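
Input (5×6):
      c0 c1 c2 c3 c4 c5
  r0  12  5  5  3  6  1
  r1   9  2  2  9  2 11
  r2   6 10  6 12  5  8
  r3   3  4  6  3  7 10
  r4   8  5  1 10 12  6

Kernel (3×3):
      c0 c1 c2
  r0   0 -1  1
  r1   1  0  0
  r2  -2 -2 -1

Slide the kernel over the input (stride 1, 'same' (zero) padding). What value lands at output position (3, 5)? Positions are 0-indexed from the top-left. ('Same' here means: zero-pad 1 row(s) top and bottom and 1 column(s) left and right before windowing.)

-37

The receptive field on the zero-padded input at this output position is [5 8 0 / 7 10 0 / 12 6 0]. Elementwise product with the kernel and sum: 8·-1 + 0·1 + 7·1 + 12·-2 + 6·-2 + 0·-1.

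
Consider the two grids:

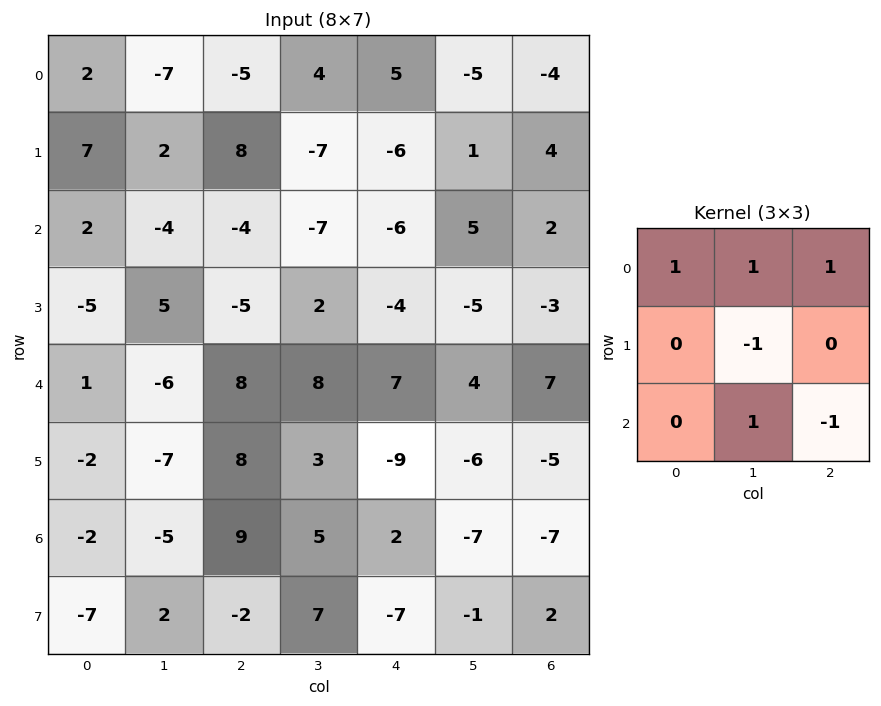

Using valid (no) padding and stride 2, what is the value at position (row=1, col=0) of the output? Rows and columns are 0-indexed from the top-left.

The receptive field on the input at this output position is [2 -4 -4 / -5 5 -5 / 1 -6 8]. Elementwise product with the kernel and sum: 2·1 + -4·1 + -4·1 + 5·-1 + -6·1 + 8·-1.

-25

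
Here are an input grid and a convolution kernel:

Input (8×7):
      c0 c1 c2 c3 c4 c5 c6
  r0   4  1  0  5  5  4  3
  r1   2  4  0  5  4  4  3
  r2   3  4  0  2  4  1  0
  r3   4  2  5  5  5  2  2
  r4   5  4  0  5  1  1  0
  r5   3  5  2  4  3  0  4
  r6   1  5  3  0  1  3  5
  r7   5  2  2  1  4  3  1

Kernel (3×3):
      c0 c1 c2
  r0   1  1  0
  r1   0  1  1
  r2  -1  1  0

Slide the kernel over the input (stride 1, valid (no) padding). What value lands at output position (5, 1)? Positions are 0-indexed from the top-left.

10

The receptive field on the input at this output position is [5 2 4 / 5 3 0 / 2 2 1]. Elementwise product with the kernel and sum: 5·1 + 2·1 + 3·1 + 0·1 + 2·-1 + 2·1.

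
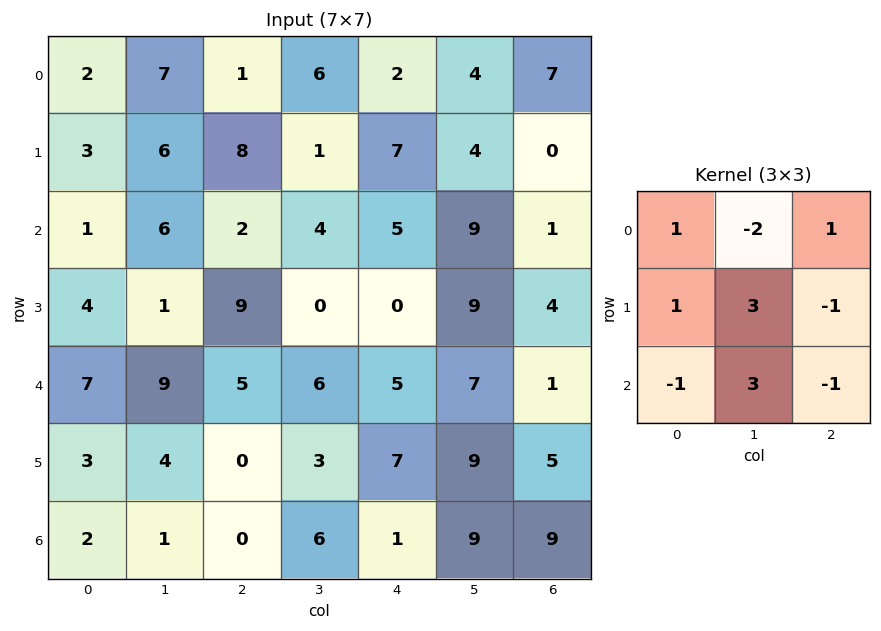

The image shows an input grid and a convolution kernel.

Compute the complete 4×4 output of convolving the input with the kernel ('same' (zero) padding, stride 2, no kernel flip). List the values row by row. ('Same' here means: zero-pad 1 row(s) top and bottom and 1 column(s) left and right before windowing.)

Output[0,0]: The receptive field on the zero-padded input at this output position is [0 0 0 / 0 2 7 / 0 3 6]. Elementwise product with the kernel and sum: 0·1 + 0·-2 + 0·1 + 0·1 + 2·3 + 7·-1 + 0·-1 + 3·3 + 6·-1.
Output[0,1]: The receptive field on the zero-padded input at this output position is [0 0 0 / 7 1 6 / 6 8 1]. Elementwise product with the kernel and sum: 0·1 + 0·-2 + 0·1 + 7·1 + 1·3 + 6·-1 + 6·-1 + 8·3 + 1·-1.

2 21 24 21
8 25 -8 19
10 -6 32 17
3 2 -2 35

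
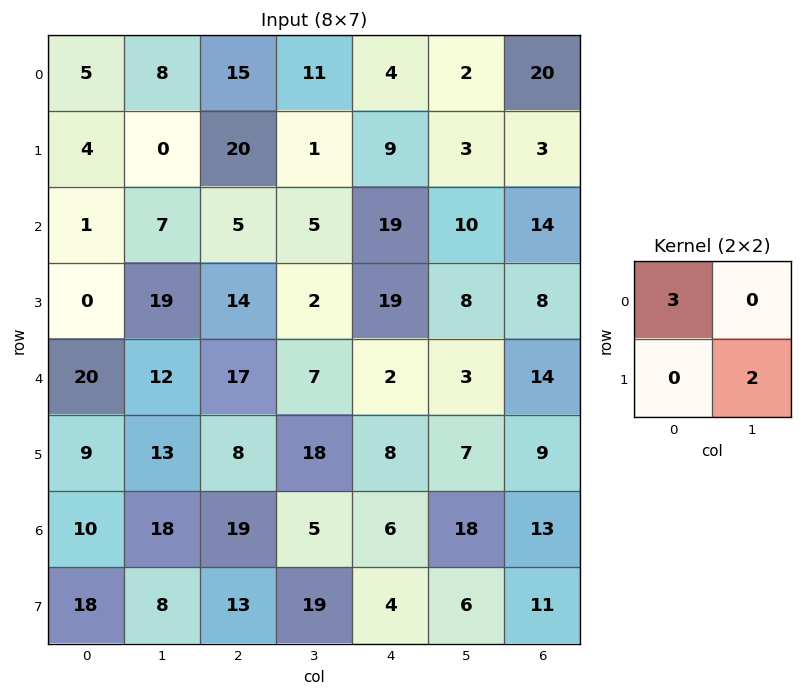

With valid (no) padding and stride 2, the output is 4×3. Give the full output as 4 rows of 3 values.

Output[0,0]: The receptive field on the input at this output position is [5 8 / 4 0]. Elementwise product with the kernel and sum: 5·3 + 0·2.

15 47 18
41 19 73
86 87 20
46 95 30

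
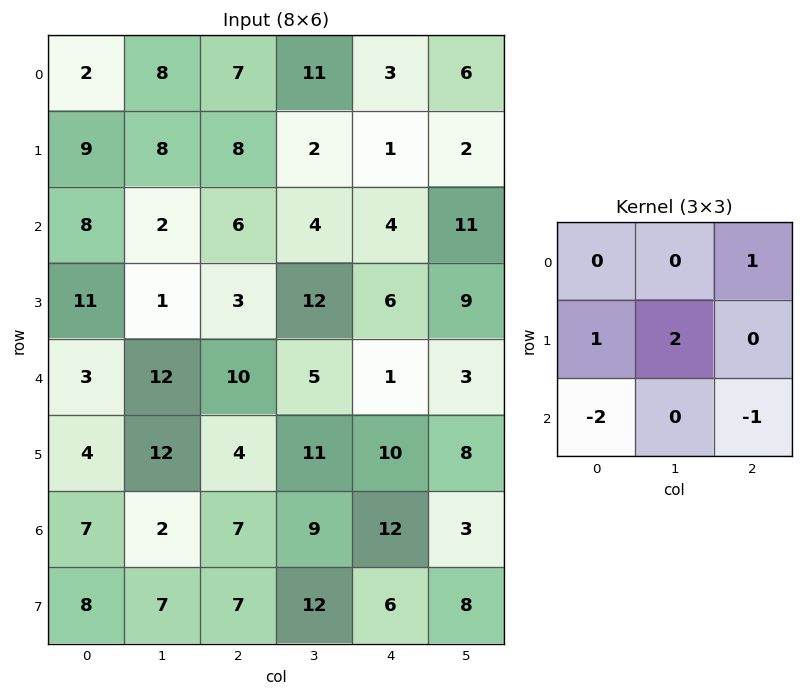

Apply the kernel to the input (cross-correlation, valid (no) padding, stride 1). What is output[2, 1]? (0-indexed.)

-18

The receptive field on the input at this output position is [2 6 4 / 1 3 12 / 12 10 5]. Elementwise product with the kernel and sum: 4·1 + 1·1 + 3·2 + 12·-2 + 5·-1.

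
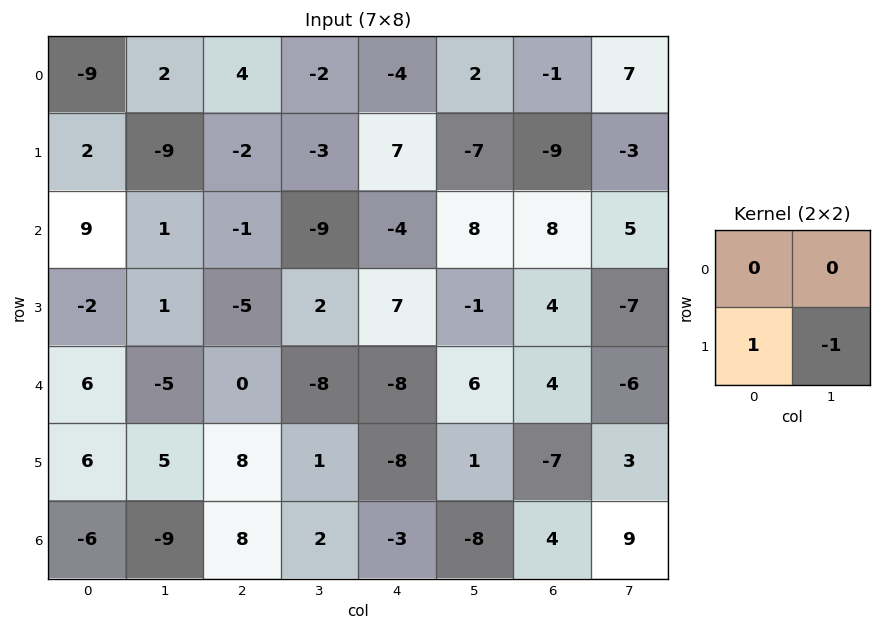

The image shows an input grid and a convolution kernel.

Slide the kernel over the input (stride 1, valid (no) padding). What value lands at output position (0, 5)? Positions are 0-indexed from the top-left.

2

The receptive field on the input at this output position is [2 -1 / -7 -9]. Elementwise product with the kernel and sum: -7·1 + -9·-1.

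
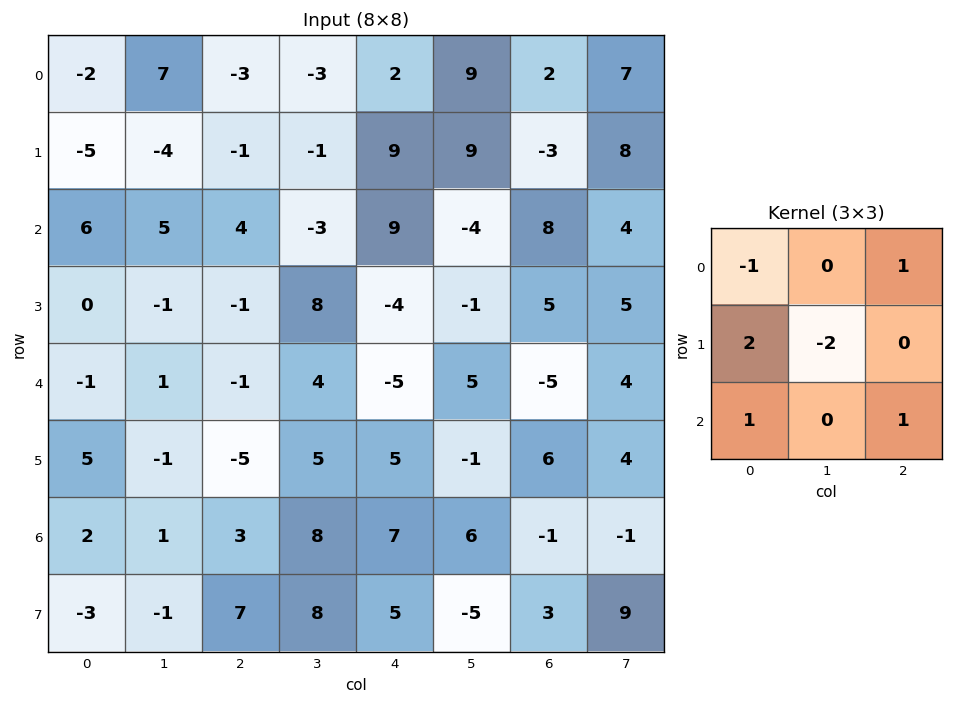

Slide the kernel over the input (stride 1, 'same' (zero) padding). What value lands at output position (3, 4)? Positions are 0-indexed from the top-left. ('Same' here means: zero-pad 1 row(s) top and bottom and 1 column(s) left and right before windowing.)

32

The receptive field on the zero-padded input at this output position is [-3 9 -4 / 8 -4 -1 / 4 -5 5]. Elementwise product with the kernel and sum: -3·-1 + -4·1 + 8·2 + -4·-2 + 4·1 + 5·1.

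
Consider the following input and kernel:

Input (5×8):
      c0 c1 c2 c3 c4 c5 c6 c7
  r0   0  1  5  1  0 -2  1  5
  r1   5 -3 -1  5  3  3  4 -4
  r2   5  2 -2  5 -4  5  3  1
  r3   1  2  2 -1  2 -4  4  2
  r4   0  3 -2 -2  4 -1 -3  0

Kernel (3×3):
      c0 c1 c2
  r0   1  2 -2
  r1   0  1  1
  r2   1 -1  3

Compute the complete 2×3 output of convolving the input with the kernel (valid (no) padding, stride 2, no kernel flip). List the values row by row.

Output[0,0]: The receptive field on the input at this output position is [0 1 5 / 5 -3 -1 / 5 2 -2]. Elementwise product with the kernel and sum: 0·1 + 1·2 + 5·-2 + -3·1 + -1·1 + 5·1 + 2·-1 + -2·3.

-15 -4 1
8 29 -4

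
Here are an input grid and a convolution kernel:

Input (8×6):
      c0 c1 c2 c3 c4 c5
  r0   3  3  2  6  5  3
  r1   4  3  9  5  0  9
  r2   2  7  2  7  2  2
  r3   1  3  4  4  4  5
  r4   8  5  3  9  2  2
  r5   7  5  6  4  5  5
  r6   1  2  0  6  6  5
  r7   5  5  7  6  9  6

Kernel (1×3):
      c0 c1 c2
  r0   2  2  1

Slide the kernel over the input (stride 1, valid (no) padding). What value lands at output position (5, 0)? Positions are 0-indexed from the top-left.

The receptive field on the input at this output position is [7 5 6]. Elementwise product with the kernel and sum: 7·2 + 5·2 + 6·1.

30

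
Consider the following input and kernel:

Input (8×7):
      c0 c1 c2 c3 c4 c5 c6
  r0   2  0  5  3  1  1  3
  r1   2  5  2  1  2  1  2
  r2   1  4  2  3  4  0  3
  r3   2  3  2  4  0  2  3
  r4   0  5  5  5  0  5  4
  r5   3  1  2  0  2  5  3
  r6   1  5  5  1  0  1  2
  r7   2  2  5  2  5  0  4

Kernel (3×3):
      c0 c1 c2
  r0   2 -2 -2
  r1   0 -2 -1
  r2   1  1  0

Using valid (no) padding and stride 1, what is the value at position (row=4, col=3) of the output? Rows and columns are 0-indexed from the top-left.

The receptive field on the input at this output position is [5 0 5 / 0 2 5 / 1 0 1]. Elementwise product with the kernel and sum: 5·2 + 0·-2 + 5·-2 + 2·-2 + 5·-1 + 1·1 + 0·1.

-8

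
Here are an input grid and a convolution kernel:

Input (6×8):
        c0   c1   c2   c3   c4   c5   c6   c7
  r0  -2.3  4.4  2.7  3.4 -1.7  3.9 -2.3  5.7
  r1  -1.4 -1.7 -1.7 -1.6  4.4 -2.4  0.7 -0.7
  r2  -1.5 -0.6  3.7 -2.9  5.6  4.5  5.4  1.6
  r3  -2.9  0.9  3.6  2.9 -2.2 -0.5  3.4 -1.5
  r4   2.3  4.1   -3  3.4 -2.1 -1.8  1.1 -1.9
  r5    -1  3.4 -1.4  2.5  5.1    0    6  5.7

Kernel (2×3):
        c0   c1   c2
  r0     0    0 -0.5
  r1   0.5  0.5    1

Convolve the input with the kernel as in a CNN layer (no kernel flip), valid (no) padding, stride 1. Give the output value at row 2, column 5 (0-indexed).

-0.85

The receptive field on the input at this output position is [4.5 5.4 1.6 / -0.5 3.4 -1.5]. Elementwise product with the kernel and sum: 1.6·-0.5 + -0.5·0.5 + 3.4·0.5 + -1.5·1.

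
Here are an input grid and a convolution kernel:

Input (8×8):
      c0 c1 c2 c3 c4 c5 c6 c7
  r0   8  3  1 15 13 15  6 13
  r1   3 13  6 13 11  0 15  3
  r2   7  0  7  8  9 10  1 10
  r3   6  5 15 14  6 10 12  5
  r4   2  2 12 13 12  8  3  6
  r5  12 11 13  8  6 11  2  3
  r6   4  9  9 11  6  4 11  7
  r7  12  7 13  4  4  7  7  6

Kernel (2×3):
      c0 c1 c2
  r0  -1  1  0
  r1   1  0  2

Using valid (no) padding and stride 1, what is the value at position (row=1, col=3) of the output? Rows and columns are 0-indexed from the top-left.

The receptive field on the input at this output position is [13 11 0 / 8 9 10]. Elementwise product with the kernel and sum: 13·-1 + 11·1 + 8·1 + 10·2.

26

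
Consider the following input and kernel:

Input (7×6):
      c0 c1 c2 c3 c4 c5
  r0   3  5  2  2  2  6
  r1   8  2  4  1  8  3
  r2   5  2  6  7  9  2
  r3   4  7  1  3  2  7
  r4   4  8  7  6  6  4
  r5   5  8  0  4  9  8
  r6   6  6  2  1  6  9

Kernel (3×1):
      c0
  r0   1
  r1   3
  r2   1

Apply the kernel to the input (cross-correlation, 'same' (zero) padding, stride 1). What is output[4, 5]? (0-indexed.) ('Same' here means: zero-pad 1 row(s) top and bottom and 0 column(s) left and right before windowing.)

The receptive field on the zero-padded input at this output position is [7 / 4 / 8]. Elementwise product with the kernel and sum: 7·1 + 4·3 + 8·1.

27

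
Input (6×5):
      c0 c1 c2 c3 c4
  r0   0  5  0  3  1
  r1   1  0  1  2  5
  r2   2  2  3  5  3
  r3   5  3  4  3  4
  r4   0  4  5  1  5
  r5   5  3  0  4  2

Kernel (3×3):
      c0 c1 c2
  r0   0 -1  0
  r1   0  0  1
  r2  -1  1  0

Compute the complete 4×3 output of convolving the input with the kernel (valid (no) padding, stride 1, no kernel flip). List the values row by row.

Output[0,0]: The receptive field on the input at this output position is [0 5 0 / 1 0 1 / 2 2 3]. Elementwise product with the kernel and sum: 5·-1 + 1·1 + 2·-1 + 2·1.

-4 3 4
1 5 0
6 1 -5
0 -6 6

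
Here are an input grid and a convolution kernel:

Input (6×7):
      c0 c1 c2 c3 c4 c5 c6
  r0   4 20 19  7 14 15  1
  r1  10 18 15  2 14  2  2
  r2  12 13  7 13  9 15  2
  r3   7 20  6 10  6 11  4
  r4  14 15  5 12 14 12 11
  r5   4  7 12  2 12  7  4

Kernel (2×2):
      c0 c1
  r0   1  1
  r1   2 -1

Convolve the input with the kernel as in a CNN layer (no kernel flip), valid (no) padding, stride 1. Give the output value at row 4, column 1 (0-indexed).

22

The receptive field on the input at this output position is [15 5 / 7 12]. Elementwise product with the kernel and sum: 15·1 + 5·1 + 7·2 + 12·-1.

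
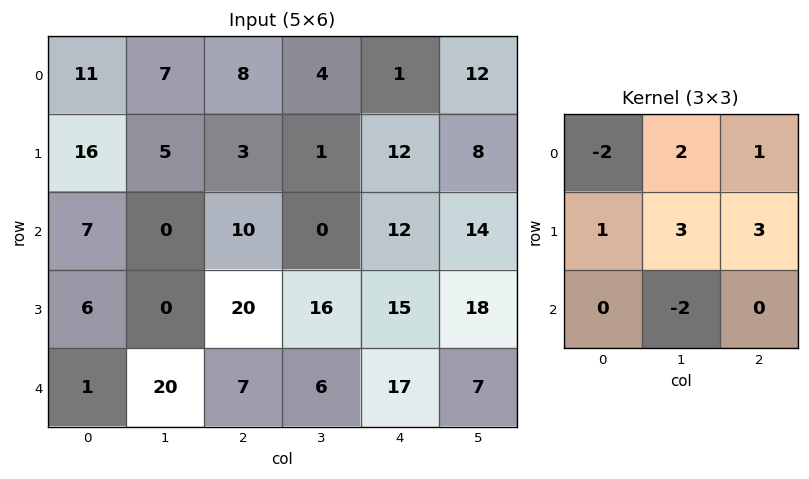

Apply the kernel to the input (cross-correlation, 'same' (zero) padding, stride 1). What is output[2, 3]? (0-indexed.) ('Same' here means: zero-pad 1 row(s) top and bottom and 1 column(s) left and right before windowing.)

22

The receptive field on the zero-padded input at this output position is [3 1 12 / 10 0 12 / 20 16 15]. Elementwise product with the kernel and sum: 3·-2 + 1·2 + 12·1 + 10·1 + 0·3 + 12·3 + 16·-2.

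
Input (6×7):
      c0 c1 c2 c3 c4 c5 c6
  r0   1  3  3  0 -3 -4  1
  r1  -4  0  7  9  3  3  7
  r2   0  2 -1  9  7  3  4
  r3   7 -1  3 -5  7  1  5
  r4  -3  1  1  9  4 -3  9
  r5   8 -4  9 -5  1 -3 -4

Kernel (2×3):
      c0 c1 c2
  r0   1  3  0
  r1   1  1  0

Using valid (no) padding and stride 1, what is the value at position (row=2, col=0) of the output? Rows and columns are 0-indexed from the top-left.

12

The receptive field on the input at this output position is [0 2 -1 / 7 -1 3]. Elementwise product with the kernel and sum: 0·1 + 2·3 + 7·1 + -1·1.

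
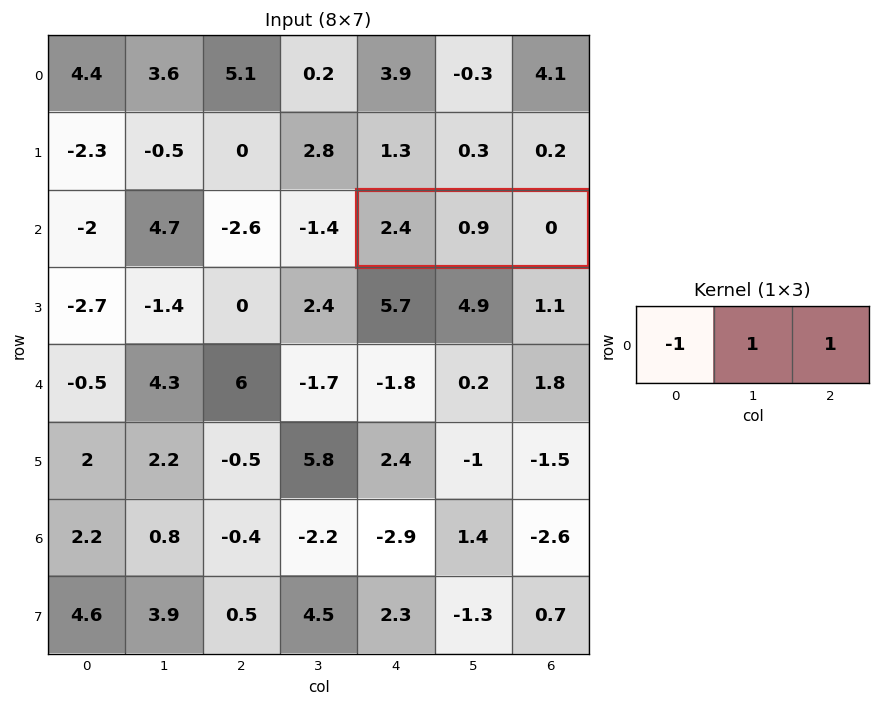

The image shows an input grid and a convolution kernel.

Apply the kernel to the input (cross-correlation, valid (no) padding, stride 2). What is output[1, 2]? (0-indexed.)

The receptive field on the input at this output position is [2.4 0.9 0]. Elementwise product with the kernel and sum: 2.4·-1 + 0.9·1 + 0·1.

-1.5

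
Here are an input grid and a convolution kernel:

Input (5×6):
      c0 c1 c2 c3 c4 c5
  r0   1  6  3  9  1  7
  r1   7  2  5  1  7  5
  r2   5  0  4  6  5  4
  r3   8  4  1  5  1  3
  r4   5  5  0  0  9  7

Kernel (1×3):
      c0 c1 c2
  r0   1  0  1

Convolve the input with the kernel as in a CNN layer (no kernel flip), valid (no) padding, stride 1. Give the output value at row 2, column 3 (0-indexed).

The receptive field on the input at this output position is [6 5 4]. Elementwise product with the kernel and sum: 6·1 + 4·1.

10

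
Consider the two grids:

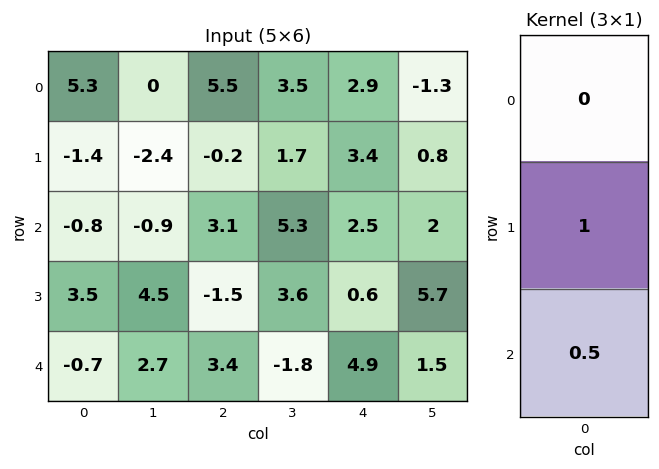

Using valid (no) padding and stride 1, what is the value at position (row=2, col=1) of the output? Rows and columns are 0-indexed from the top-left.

The receptive field on the input at this output position is [-0.9 / 4.5 / 2.7]. Elementwise product with the kernel and sum: 4.5·1 + 2.7·0.5.

5.85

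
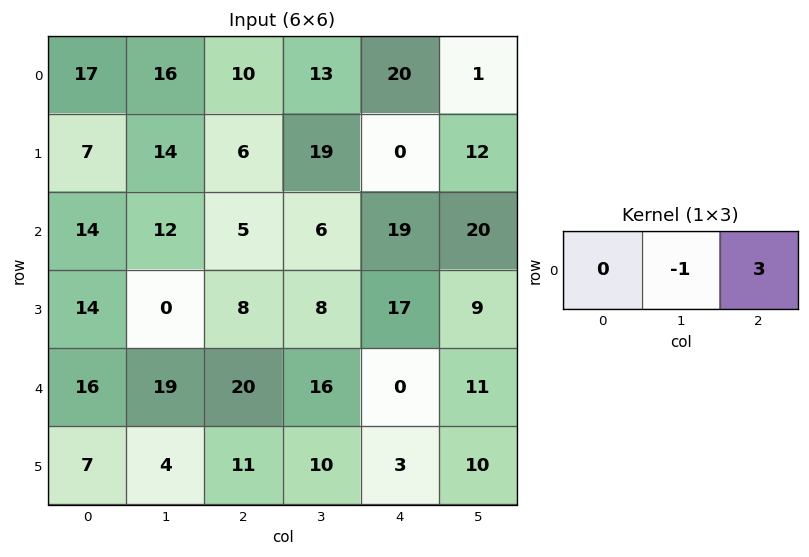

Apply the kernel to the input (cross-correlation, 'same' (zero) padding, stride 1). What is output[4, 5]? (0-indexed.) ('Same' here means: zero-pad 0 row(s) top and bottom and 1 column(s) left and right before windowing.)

-11

The receptive field on the zero-padded input at this output position is [0 11 0]. Elementwise product with the kernel and sum: 11·-1 + 0·3.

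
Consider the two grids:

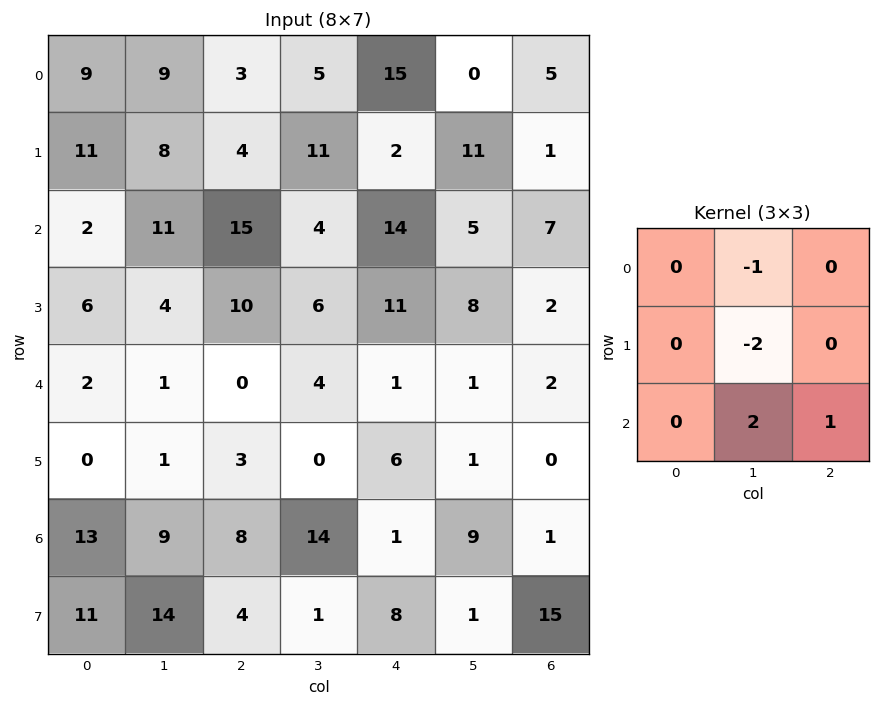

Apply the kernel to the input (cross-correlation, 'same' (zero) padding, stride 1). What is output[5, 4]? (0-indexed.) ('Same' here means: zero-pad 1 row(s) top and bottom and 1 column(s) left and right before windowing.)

-2

The receptive field on the zero-padded input at this output position is [4 1 1 / 0 6 1 / 14 1 9]. Elementwise product with the kernel and sum: 1·-1 + 6·-2 + 1·2 + 9·1.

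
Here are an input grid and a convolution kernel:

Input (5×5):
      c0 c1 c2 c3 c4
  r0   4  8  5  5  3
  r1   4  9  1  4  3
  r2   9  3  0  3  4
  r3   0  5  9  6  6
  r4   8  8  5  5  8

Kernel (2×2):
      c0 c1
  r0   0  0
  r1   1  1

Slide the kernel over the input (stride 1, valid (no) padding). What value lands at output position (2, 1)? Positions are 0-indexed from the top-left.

14

The receptive field on the input at this output position is [3 0 / 5 9]. Elementwise product with the kernel and sum: 5·1 + 9·1.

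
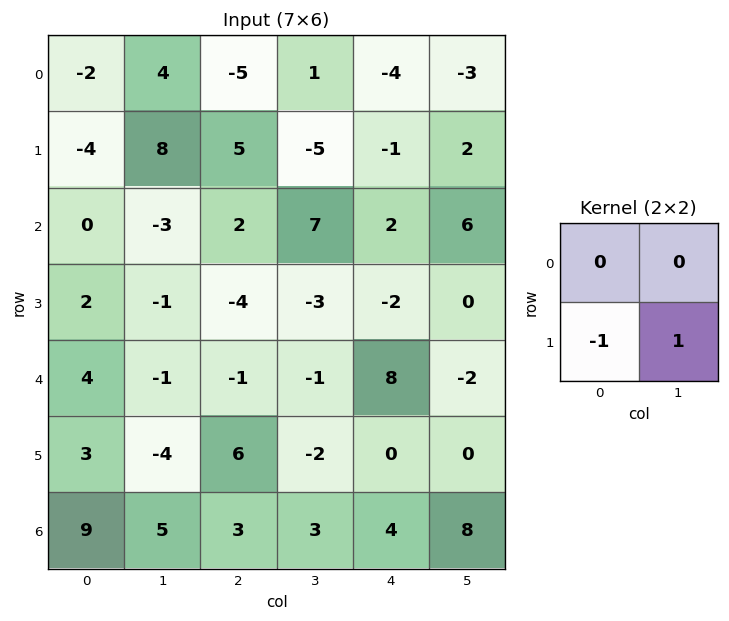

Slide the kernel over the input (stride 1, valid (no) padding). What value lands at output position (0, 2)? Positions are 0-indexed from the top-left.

-10

The receptive field on the input at this output position is [-5 1 / 5 -5]. Elementwise product with the kernel and sum: 5·-1 + -5·1.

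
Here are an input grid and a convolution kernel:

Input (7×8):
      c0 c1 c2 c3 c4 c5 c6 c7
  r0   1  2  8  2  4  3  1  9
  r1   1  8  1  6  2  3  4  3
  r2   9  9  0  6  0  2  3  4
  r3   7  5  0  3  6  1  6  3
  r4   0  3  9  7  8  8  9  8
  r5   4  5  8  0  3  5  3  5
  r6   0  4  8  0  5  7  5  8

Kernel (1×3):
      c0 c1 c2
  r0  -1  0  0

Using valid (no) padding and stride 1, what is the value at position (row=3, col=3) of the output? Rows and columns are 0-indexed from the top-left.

-3

The receptive field on the input at this output position is [3 6 1]. Elementwise product with the kernel and sum: 3·-1.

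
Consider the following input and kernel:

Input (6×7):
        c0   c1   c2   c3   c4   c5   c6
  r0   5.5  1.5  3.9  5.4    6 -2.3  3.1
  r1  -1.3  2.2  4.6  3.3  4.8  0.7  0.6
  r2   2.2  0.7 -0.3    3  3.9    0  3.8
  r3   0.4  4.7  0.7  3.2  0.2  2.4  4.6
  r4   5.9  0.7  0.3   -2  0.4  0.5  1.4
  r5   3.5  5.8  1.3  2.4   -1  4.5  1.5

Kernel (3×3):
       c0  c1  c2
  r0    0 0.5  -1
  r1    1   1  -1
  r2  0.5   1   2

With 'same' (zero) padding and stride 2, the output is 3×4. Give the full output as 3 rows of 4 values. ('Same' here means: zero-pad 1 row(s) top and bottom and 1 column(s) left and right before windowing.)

7.1 12.3 21.55 1.75
8.45 5.85 15.2 9.9
15.8 9.15 4.8 7.95

Output[0,0]: The receptive field on the zero-padded input at this output position is [0 0 0 / 0 5.5 1.5 / 0 -1.3 2.2]. Elementwise product with the kernel and sum: 0·0.5 + 0·-1 + 0·1 + 5.5·1 + 1.5·-1 + 0·0.5 + -1.3·1 + 2.2·2.
Output[0,1]: The receptive field on the zero-padded input at this output position is [0 0 0 / 1.5 3.9 5.4 / 2.2 4.6 3.3]. Elementwise product with the kernel and sum: 0·0.5 + 0·-1 + 1.5·1 + 3.9·1 + 5.4·-1 + 2.2·0.5 + 4.6·1 + 3.3·2.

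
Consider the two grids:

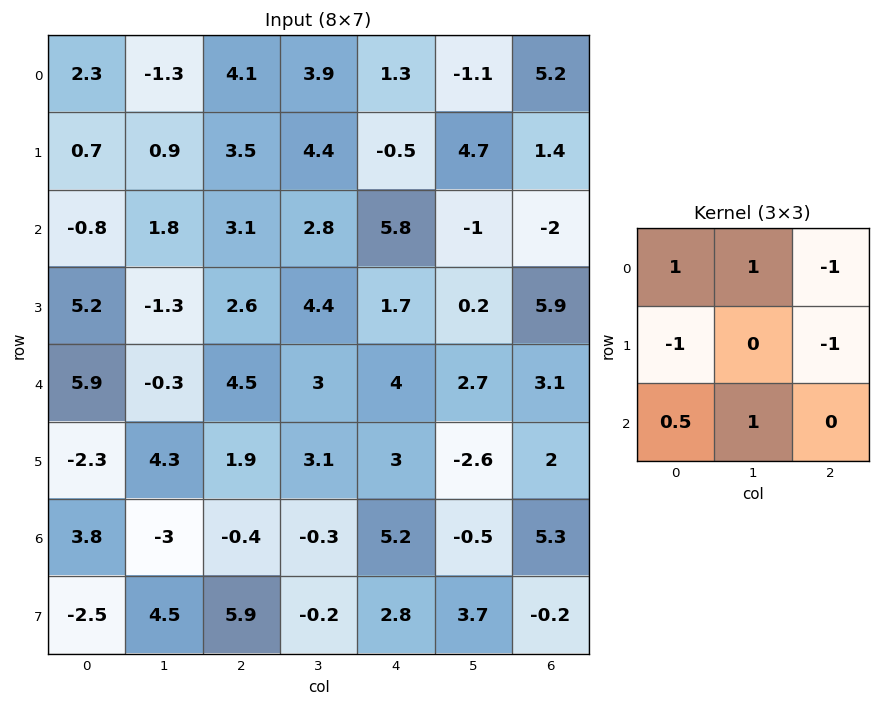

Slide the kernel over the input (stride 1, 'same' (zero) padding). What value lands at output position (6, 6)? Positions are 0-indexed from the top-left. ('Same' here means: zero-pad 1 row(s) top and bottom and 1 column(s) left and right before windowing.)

1.55

The receptive field on the zero-padded input at this output position is [-2.6 2 0 / -0.5 5.3 0 / 3.7 -0.2 0]. Elementwise product with the kernel and sum: -2.6·1 + 2·1 + 0·-1 + -0.5·-1 + 0·-1 + 3.7·0.5 + -0.2·1.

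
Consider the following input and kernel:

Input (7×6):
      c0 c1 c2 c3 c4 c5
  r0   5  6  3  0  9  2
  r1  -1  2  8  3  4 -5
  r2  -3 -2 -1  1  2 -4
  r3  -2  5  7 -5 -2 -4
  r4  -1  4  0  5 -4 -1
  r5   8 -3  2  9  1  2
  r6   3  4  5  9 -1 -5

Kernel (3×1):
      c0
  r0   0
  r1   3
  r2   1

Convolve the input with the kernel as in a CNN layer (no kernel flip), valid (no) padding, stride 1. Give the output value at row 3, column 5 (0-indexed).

The receptive field on the input at this output position is [-4 / -1 / 2]. Elementwise product with the kernel and sum: -1·3 + 2·1.

-1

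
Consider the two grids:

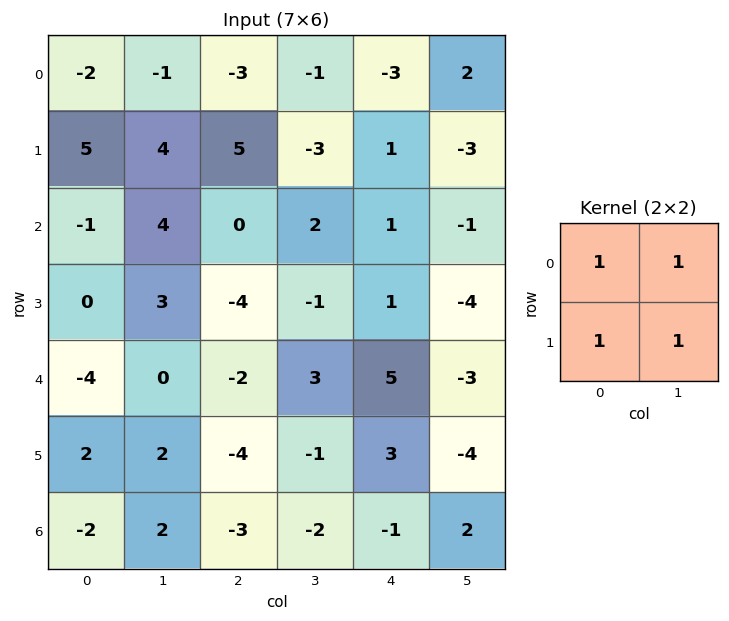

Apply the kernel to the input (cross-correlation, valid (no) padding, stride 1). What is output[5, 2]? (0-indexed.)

The receptive field on the input at this output position is [-4 -1 / -3 -2]. Elementwise product with the kernel and sum: -4·1 + -1·1 + -3·1 + -2·1.

-10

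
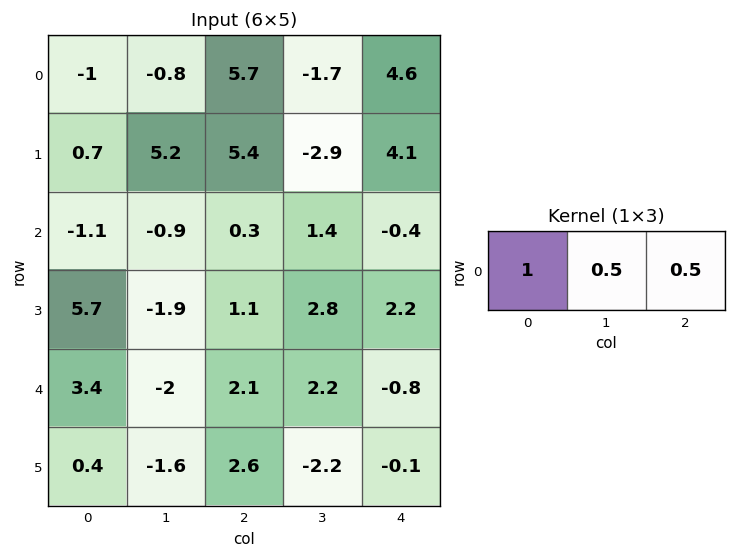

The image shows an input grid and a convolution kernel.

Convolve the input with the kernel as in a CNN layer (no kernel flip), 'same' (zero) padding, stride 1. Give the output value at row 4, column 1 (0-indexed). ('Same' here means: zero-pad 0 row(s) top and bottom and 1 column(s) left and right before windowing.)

The receptive field on the zero-padded input at this output position is [3.4 -2 2.1]. Elementwise product with the kernel and sum: 3.4·1 + -2·0.5 + 2.1·0.5.

3.45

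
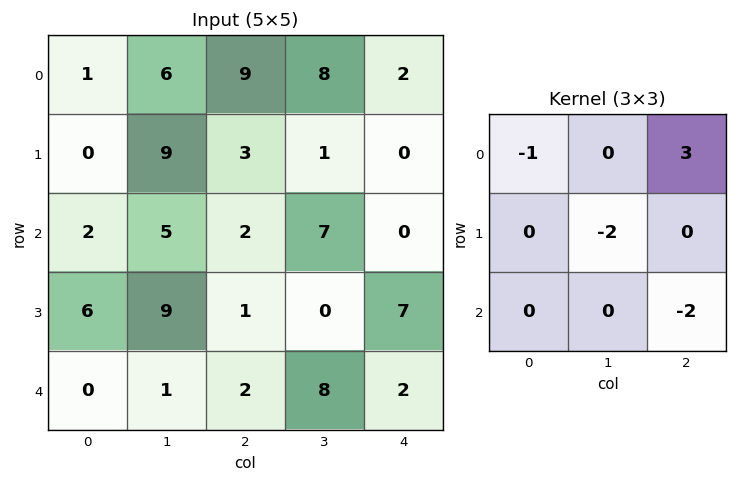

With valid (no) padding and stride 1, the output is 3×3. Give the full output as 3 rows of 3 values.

4 -2 -5
-3 -10 -31
-18 -2 -6

Output[0,0]: The receptive field on the input at this output position is [1 6 9 / 0 9 3 / 2 5 2]. Elementwise product with the kernel and sum: 1·-1 + 9·3 + 9·-2 + 2·-2.
Output[0,1]: The receptive field on the input at this output position is [6 9 8 / 9 3 1 / 5 2 7]. Elementwise product with the kernel and sum: 6·-1 + 8·3 + 3·-2 + 7·-2.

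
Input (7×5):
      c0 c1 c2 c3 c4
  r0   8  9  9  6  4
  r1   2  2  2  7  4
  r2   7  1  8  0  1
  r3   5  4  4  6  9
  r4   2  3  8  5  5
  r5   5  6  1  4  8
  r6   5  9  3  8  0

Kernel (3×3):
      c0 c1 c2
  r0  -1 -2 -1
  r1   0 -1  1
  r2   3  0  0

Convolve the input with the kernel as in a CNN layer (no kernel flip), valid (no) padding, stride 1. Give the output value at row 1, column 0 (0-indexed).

14

The receptive field on the input at this output position is [2 2 2 / 7 1 8 / 5 4 4]. Elementwise product with the kernel and sum: 2·-1 + 2·-2 + 2·-1 + 1·-1 + 8·1 + 5·3.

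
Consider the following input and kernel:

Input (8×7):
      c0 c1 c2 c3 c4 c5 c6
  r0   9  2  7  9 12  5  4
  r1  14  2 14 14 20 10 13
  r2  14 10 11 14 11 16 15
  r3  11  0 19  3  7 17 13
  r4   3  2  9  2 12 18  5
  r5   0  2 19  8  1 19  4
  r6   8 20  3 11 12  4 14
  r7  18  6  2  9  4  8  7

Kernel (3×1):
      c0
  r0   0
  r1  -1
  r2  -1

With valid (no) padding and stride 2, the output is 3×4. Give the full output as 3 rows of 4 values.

Output[0,0]: The receptive field on the input at this output position is [9 / 14 / 14]. Elementwise product with the kernel and sum: 14·-1 + 14·-1.

-28 -25 -31 -28
-14 -28 -19 -18
-8 -22 -13 -18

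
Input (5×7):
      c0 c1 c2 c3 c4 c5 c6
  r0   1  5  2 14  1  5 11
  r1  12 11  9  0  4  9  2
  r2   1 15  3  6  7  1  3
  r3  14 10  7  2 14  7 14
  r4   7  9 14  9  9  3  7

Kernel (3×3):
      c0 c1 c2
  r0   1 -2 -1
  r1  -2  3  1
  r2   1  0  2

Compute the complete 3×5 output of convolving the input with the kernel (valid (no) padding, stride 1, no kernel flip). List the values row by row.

Output[0,0]: The receptive field on the input at this output position is [1 5 2 / 12 11 9 / 1 15 3]. Elementwise product with the kernel and sum: 1·1 + 5·-2 + 2·-1 + 12·-2 + 11·3 + 9·1 + 1·1 + 3·2.
Output[0,1]: The receptive field on the input at this output position is [5 2 14 / 11 9 0 / 15 3 6]. Elementwise product with the kernel and sum: 5·1 + 2·-2 + 14·-1 + 11·-2 + 9·3 + 0·1 + 15·1 + 6·2.

14 19 -24 36 14
55 -8 59 9 18
12 33 22 51 32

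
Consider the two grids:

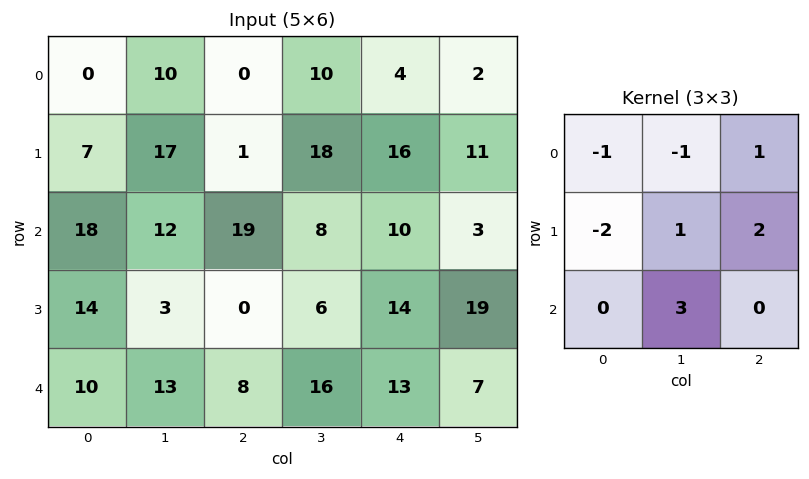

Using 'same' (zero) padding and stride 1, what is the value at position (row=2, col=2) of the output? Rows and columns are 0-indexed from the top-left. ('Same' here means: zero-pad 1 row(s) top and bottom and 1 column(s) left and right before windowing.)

11

The receptive field on the zero-padded input at this output position is [17 1 18 / 12 19 8 / 3 0 6]. Elementwise product with the kernel and sum: 17·-1 + 1·-1 + 18·1 + 12·-2 + 19·1 + 8·2 + 0·3.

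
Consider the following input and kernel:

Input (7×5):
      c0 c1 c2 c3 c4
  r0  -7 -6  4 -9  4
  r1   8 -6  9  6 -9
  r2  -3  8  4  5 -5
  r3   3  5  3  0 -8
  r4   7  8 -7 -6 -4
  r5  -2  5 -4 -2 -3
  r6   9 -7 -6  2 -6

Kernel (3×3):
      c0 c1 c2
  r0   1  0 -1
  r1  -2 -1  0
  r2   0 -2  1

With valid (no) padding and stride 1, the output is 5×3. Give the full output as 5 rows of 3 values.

-33 3 -39
-10 -38 -3
-41 -2 11
-36 2 32
21 22 -3

Output[0,0]: The receptive field on the input at this output position is [-7 -6 4 / 8 -6 9 / -3 8 4]. Elementwise product with the kernel and sum: -7·1 + 4·-1 + 8·-2 + -6·-1 + 8·-2 + 4·1.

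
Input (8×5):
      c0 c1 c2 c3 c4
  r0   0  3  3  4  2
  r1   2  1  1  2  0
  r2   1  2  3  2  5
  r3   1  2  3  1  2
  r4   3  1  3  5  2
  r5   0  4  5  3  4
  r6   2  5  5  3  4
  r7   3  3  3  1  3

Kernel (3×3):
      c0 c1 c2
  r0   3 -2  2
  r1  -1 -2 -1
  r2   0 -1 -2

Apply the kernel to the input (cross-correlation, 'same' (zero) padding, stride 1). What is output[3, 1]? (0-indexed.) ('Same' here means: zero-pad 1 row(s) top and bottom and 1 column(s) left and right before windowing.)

The receptive field on the zero-padded input at this output position is [1 2 3 / 1 2 3 / 3 1 3]. Elementwise product with the kernel and sum: 1·3 + 2·-2 + 3·2 + 1·-1 + 2·-2 + 3·-1 + 1·-1 + 3·-2.

-10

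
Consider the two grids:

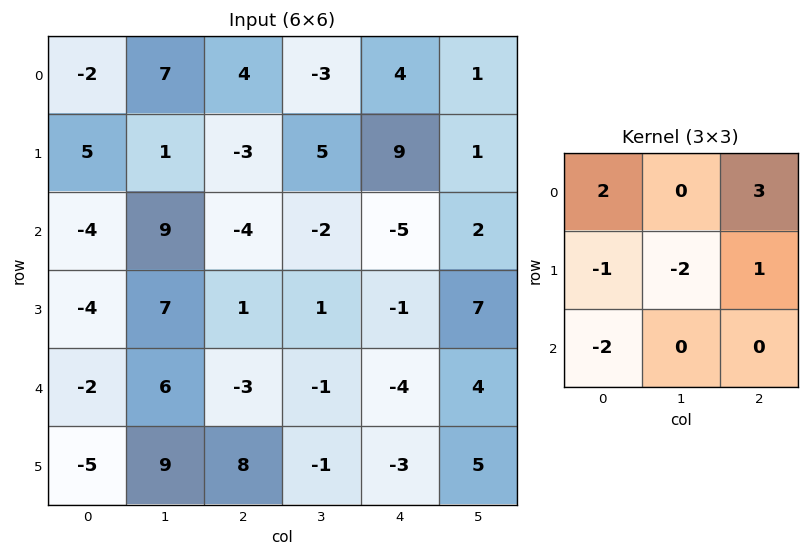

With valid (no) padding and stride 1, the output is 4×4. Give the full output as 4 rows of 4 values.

6 -3 30 -21
-9 0 22 25
-25 -8 -21 12
-8 -2 -16 38

Output[0,0]: The receptive field on the input at this output position is [-2 7 4 / 5 1 -3 / -4 9 -4]. Elementwise product with the kernel and sum: -2·2 + 4·3 + 5·-1 + 1·-2 + -3·1 + -4·-2.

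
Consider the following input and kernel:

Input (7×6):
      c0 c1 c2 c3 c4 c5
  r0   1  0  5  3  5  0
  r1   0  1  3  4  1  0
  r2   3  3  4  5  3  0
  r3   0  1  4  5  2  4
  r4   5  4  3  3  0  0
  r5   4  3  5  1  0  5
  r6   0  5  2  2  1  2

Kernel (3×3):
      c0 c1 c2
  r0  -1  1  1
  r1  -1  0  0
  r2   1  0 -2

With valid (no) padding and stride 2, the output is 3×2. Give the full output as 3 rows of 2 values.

Output[0,0]: The receptive field on the input at this output position is [1 0 5 / 0 1 3 / 3 3 4]. Elementwise product with the kernel and sum: 1·-1 + 0·1 + 5·1 + 0·-1 + 3·1 + 4·-2.
Output[0,1]: The receptive field on the input at this output position is [5 3 5 / 3 4 1 / 4 5 3]. Elementwise product with the kernel and sum: 5·-1 + 3·1 + 5·1 + 3·-1 + 4·1 + 3·-2.

-1 -2
3 3
-6 -5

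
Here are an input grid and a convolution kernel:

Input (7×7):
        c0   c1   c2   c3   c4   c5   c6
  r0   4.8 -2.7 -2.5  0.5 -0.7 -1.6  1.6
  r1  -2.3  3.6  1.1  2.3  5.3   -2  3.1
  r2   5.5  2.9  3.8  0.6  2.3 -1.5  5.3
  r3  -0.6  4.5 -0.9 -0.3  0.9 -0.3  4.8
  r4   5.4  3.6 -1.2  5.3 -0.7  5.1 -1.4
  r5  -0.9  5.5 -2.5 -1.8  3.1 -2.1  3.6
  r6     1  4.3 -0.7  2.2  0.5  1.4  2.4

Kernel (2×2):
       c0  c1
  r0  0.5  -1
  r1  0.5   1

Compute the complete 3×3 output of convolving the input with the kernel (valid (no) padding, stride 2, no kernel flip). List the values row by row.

Output[0,0]: The receptive field on the input at this output position is [4.8 -2.7 / -2.3 3.6]. Elementwise product with the kernel and sum: 4.8·0.5 + -2.7·-1 + -2.3·0.5 + 3.6·1.
Output[0,1]: The receptive field on the input at this output position is [-2.5 0.5 / 1.1 2.3]. Elementwise product with the kernel and sum: -2.5·0.5 + 0.5·-1 + 1.1·0.5 + 2.3·1.

7.55 1.1 1.9
4.05 0.55 2.8
4.15 -8.95 -6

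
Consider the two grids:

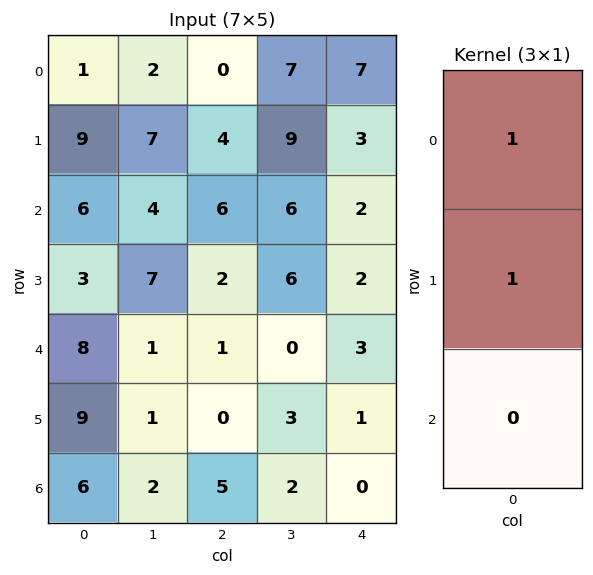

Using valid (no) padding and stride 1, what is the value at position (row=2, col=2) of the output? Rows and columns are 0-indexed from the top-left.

The receptive field on the input at this output position is [6 / 2 / 1]. Elementwise product with the kernel and sum: 6·1 + 2·1.

8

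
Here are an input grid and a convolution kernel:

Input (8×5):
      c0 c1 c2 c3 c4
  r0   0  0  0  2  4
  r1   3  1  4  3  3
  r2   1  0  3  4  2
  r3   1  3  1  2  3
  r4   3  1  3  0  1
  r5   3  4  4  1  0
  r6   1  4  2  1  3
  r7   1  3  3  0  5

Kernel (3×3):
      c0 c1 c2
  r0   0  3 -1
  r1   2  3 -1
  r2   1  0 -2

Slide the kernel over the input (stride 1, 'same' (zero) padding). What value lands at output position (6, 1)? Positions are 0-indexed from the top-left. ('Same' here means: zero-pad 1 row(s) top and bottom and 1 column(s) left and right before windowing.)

The receptive field on the zero-padded input at this output position is [3 4 4 / 1 4 2 / 1 3 3]. Elementwise product with the kernel and sum: 4·3 + 4·-1 + 1·2 + 4·3 + 2·-1 + 1·1 + 3·-2.

15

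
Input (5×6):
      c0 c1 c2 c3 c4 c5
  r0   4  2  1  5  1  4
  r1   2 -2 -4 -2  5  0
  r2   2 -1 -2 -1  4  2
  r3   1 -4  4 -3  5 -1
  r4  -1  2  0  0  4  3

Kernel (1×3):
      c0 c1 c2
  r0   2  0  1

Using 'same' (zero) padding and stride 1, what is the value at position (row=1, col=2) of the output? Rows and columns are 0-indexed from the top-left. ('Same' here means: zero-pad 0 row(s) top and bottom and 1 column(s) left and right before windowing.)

The receptive field on the zero-padded input at this output position is [-2 -4 -2]. Elementwise product with the kernel and sum: -2·2 + -2·1.

-6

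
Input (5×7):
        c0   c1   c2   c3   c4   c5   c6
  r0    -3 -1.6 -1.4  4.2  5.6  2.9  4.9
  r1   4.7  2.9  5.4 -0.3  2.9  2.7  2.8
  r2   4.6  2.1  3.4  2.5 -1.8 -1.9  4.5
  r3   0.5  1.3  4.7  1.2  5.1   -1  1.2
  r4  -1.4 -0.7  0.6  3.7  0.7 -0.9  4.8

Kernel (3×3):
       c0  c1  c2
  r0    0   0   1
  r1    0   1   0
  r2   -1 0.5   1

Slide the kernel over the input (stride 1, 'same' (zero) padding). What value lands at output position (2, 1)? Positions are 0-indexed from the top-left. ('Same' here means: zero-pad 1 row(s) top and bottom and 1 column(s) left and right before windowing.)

12.35

The receptive field on the zero-padded input at this output position is [4.7 2.9 5.4 / 4.6 2.1 3.4 / 0.5 1.3 4.7]. Elementwise product with the kernel and sum: 5.4·1 + 2.1·1 + 0.5·-1 + 1.3·0.5 + 4.7·1.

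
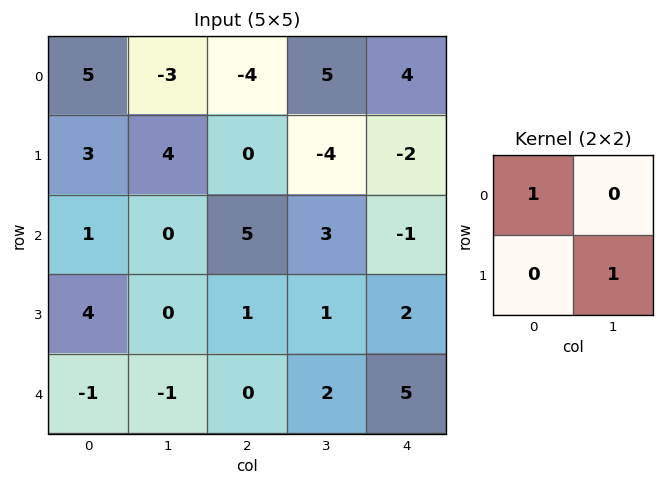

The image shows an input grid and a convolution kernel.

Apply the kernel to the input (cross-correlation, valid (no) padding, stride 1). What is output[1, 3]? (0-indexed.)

The receptive field on the input at this output position is [-4 -2 / 3 -1]. Elementwise product with the kernel and sum: -4·1 + -1·1.

-5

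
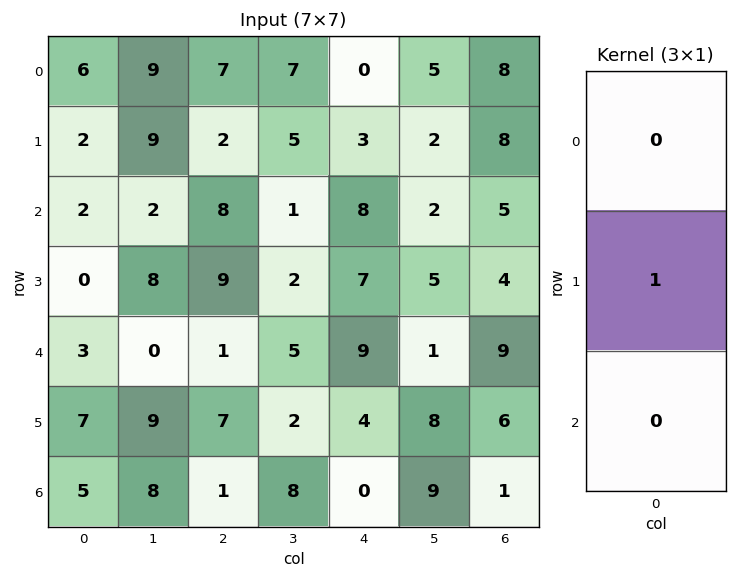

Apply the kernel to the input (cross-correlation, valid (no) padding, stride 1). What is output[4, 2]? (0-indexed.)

The receptive field on the input at this output position is [1 / 7 / 1]. Elementwise product with the kernel and sum: 7·1.

7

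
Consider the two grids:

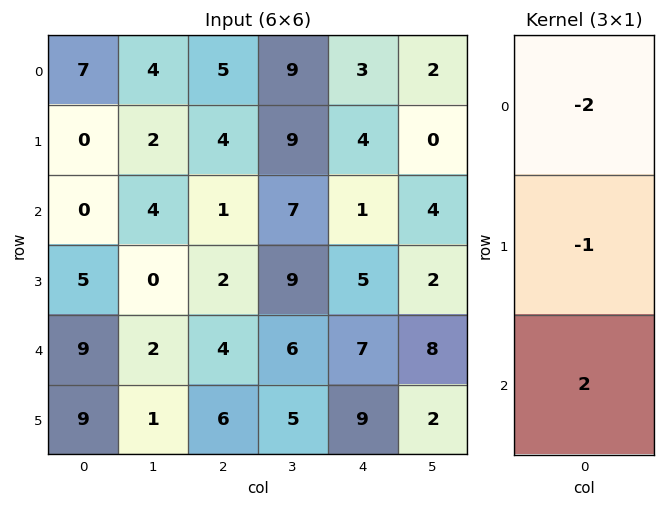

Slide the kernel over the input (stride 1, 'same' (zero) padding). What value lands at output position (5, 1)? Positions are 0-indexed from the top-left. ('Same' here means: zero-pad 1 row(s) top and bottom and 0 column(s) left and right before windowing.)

The receptive field on the zero-padded input at this output position is [2 / 1 / 0]. Elementwise product with the kernel and sum: 2·-2 + 1·-1 + 0·2.

-5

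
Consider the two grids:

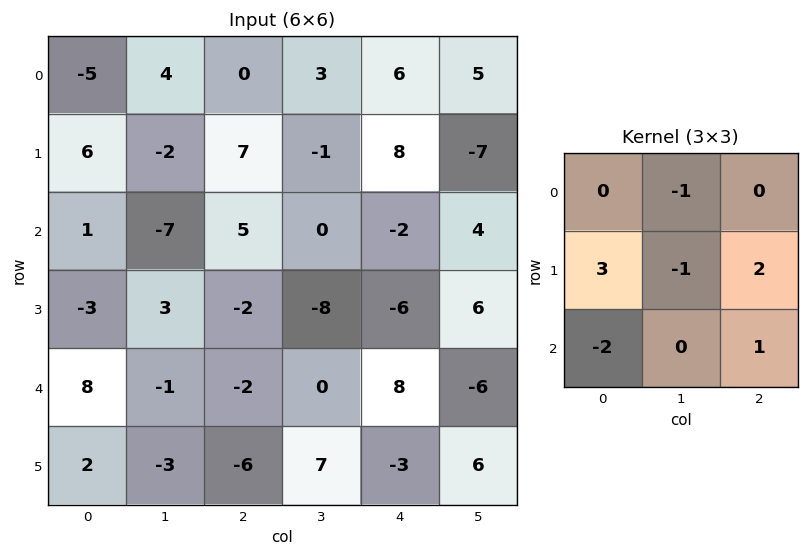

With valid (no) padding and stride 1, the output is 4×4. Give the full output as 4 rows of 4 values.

Output[0,0]: The receptive field on the input at this output position is [-5 4 0 / 6 -2 7 / 1 -7 5]. Elementwise product with the kernel and sum: 4·-1 + 6·3 + -2·-1 + 7·2 + 1·-2 + 5·1.
Output[0,1]: The receptive field on the input at this output position is [4 0 3 / -2 7 -1 / -7 5 0]. Elementwise product with the kernel and sum: 0·-1 + -2·3 + 7·-1 + -1·2 + -7·-2 + 0·1.

33 -1 23 -27
26 -47 10 24
-27 -8 2 -10
8 14 27 -22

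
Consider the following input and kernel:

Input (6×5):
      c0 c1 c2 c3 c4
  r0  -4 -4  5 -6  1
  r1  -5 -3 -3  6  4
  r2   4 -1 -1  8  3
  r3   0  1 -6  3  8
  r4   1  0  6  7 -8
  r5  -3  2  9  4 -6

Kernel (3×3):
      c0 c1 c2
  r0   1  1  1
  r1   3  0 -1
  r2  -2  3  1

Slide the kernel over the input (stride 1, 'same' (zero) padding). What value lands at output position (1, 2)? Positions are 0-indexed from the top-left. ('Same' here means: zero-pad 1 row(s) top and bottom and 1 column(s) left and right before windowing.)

-13

The receptive field on the zero-padded input at this output position is [-4 5 -6 / -3 -3 6 / -1 -1 8]. Elementwise product with the kernel and sum: -4·1 + 5·1 + -6·1 + -3·3 + 6·-1 + -1·-2 + -1·3 + 8·1.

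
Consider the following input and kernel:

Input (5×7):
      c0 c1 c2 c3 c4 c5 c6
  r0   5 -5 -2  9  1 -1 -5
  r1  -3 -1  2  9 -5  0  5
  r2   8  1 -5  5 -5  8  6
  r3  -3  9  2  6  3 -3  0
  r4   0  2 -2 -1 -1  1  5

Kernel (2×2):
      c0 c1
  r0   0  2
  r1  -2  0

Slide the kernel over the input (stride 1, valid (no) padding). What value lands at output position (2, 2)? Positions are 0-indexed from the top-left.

6

The receptive field on the input at this output position is [-5 5 / 2 6]. Elementwise product with the kernel and sum: 5·2 + 2·-2.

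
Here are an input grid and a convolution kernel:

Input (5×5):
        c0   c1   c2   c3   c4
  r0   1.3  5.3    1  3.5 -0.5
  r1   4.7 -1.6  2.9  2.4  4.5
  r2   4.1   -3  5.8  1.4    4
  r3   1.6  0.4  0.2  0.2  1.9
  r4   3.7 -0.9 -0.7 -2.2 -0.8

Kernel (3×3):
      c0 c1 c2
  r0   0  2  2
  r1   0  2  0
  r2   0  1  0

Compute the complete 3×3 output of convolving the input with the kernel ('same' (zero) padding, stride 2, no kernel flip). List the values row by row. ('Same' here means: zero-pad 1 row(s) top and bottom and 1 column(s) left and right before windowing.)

Output[0,0]: The receptive field on the zero-padded input at this output position is [0 0 0 / 0 1.3 5.3 / 0 4.7 -1.6]. Elementwise product with the kernel and sum: 0·2 + 0·2 + 1.3·2 + 4.7·1.
Output[0,1]: The receptive field on the zero-padded input at this output position is [0 0 0 / 5.3 1 3.5 / -1.6 2.9 2.4]. Elementwise product with the kernel and sum: 0·2 + 0·2 + 1·2 + 2.9·1.

7.3 4.9 3.5
16 22.4 18.9
11.4 -0.6 2.2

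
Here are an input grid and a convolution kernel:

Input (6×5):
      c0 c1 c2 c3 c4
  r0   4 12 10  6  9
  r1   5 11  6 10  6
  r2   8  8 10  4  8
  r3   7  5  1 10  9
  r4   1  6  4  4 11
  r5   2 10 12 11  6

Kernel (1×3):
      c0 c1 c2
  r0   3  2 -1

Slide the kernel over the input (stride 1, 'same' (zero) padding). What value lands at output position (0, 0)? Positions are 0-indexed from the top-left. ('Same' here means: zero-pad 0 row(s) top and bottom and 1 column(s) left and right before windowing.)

-4

The receptive field on the zero-padded input at this output position is [0 4 12]. Elementwise product with the kernel and sum: 0·3 + 4·2 + 12·-1.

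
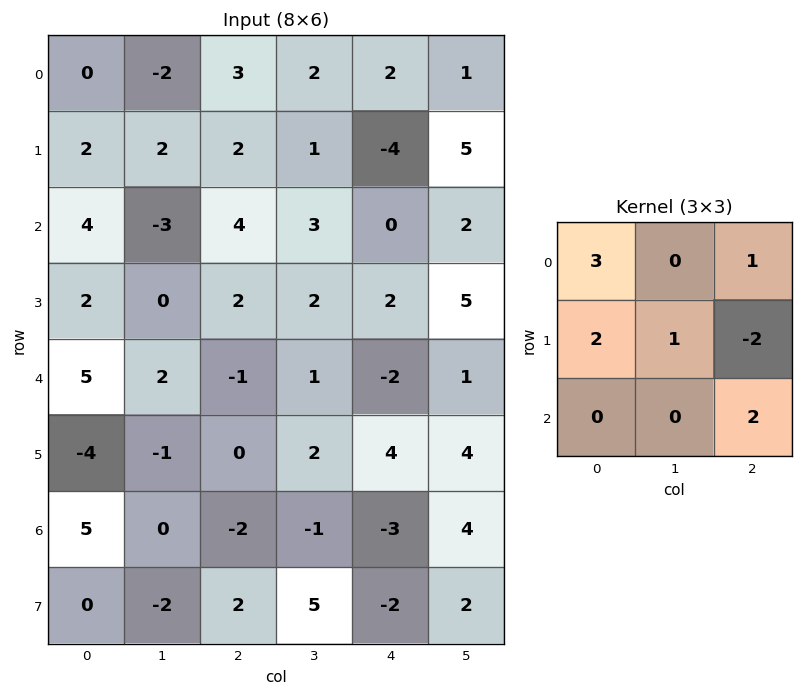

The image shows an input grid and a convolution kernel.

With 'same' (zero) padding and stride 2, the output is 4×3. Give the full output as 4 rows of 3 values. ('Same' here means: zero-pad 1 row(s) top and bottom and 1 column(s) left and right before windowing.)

Output[0,0]: The receptive field on the zero-padded input at this output position is [0 0 0 / 0 0 -2 / 0 2 2]. Elementwise product with the kernel and sum: 0·3 + 0·1 + 0·2 + 0·1 + -2·-2 + 2·2.

8 -3 14
12 3 20
-1 7 17
0 9 1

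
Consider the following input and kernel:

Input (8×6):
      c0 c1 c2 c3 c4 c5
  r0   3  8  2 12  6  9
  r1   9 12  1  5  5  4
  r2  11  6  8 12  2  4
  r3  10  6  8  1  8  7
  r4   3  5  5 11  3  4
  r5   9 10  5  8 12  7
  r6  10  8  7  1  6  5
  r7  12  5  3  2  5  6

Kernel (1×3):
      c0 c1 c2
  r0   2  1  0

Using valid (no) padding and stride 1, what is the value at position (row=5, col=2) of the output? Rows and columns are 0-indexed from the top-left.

The receptive field on the input at this output position is [5 8 12]. Elementwise product with the kernel and sum: 5·2 + 8·1.

18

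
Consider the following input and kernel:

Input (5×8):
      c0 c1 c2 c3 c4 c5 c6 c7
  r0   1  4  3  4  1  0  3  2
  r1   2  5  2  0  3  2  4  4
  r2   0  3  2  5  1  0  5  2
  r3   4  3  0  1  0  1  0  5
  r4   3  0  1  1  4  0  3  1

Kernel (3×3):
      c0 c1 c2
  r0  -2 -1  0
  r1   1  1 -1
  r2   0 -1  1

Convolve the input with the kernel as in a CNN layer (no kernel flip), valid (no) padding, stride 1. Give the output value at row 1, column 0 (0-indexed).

The receptive field on the input at this output position is [2 5 2 / 0 3 2 / 4 3 0]. Elementwise product with the kernel and sum: 2·-2 + 5·-1 + 0·1 + 3·1 + 2·-1 + 3·-1 + 0·1.

-11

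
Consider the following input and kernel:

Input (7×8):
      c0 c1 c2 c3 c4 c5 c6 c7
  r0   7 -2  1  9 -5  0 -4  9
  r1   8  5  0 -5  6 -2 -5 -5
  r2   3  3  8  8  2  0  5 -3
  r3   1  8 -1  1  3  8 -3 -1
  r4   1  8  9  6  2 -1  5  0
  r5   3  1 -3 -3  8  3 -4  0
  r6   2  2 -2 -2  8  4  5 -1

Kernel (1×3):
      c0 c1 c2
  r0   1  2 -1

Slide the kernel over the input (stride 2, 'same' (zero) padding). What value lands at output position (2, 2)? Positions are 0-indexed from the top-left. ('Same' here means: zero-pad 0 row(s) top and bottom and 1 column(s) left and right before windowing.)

11

The receptive field on the zero-padded input at this output position is [6 2 -1]. Elementwise product with the kernel and sum: 6·1 + 2·2 + -1·-1.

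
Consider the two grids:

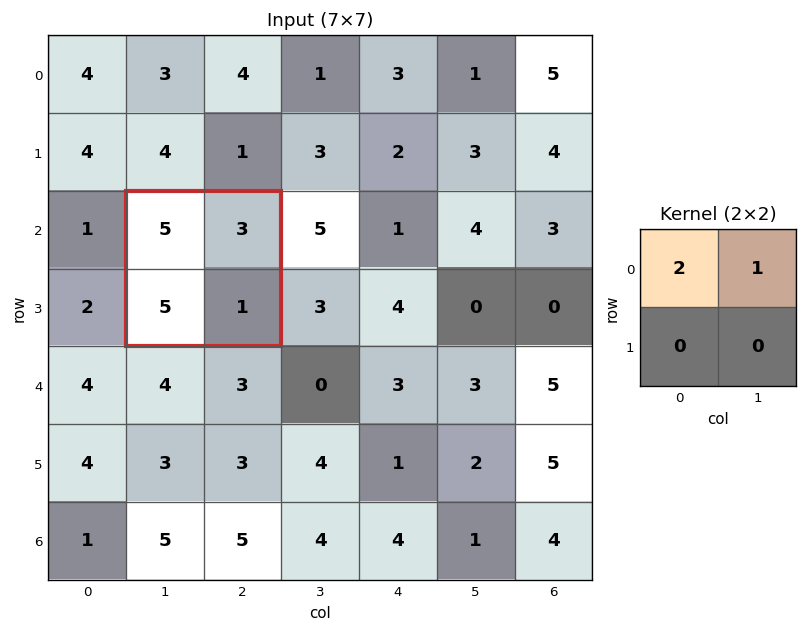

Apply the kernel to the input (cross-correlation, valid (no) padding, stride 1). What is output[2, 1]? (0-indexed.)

13

The receptive field on the input at this output position is [5 3 / 5 1]. Elementwise product with the kernel and sum: 5·2 + 3·1.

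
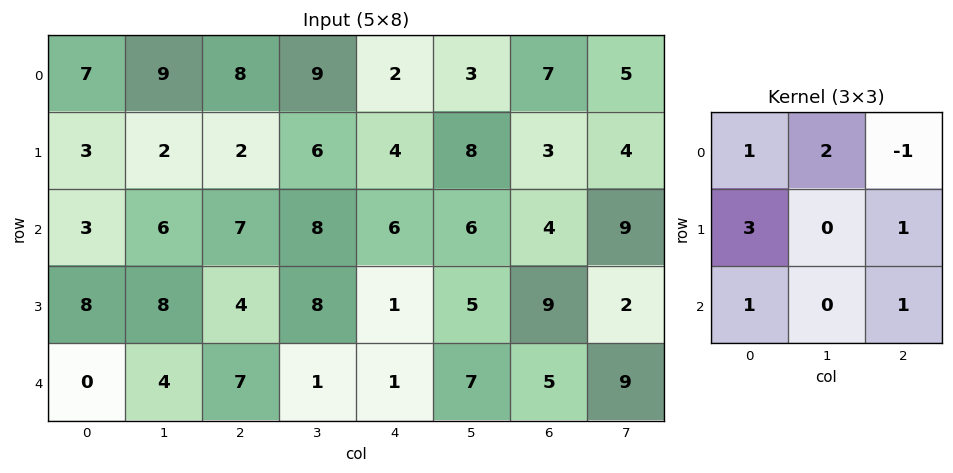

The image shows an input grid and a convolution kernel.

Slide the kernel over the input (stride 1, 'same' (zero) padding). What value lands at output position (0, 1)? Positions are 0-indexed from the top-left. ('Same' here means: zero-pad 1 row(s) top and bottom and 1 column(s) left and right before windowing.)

34

The receptive field on the zero-padded input at this output position is [0 0 0 / 7 9 8 / 3 2 2]. Elementwise product with the kernel and sum: 0·1 + 0·2 + 0·-1 + 7·3 + 8·1 + 3·1 + 2·1.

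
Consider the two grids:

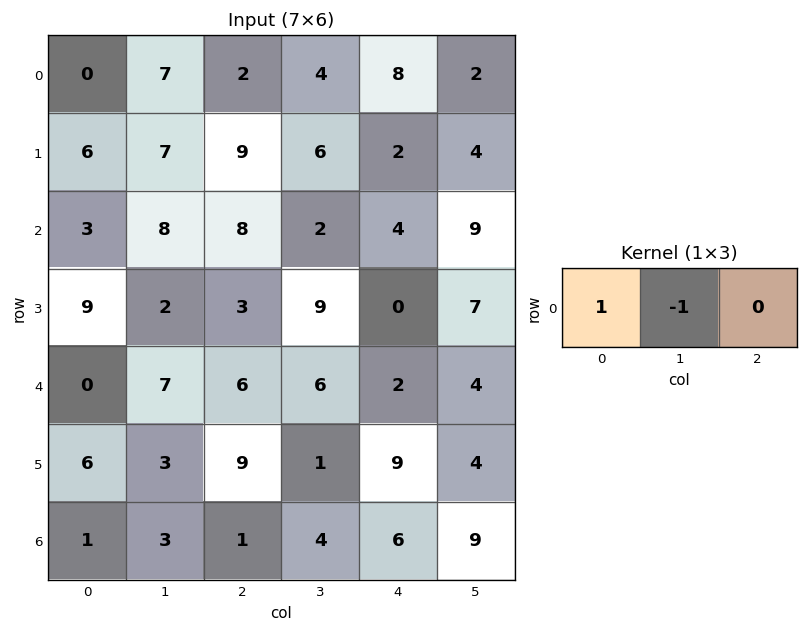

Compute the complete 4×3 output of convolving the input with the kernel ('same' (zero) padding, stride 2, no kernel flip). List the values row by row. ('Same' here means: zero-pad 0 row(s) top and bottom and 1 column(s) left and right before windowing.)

Output[0,0]: The receptive field on the zero-padded input at this output position is [0 0 7]. Elementwise product with the kernel and sum: 0·1 + 0·-1.

0 5 -4
-3 0 -2
0 1 4
-1 2 -2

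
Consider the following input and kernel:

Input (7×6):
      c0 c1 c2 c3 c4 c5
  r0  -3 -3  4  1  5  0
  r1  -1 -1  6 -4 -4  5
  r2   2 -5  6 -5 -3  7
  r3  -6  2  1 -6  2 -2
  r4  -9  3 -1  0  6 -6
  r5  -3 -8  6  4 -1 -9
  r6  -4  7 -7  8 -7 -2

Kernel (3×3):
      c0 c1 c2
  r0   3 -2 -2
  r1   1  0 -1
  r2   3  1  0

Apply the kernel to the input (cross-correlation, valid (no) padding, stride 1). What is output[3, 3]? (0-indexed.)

-1

The receptive field on the input at this output position is [-6 2 -2 / 0 6 -6 / 4 -1 -9]. Elementwise product with the kernel and sum: -6·3 + 2·-2 + -2·-2 + 0·1 + -6·-1 + 4·3 + -1·1.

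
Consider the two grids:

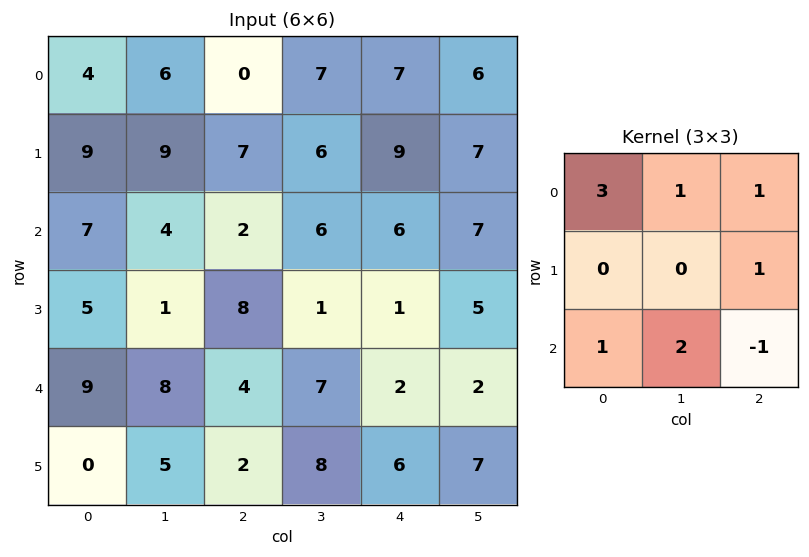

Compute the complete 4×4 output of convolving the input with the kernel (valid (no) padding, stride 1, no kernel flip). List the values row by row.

38 33 31 52
44 62 51 39
56 30 35 45
36 20 40 24

Output[0,0]: The receptive field on the input at this output position is [4 6 0 / 9 9 7 / 7 4 2]. Elementwise product with the kernel and sum: 4·3 + 6·1 + 0·1 + 7·1 + 7·1 + 4·2 + 2·-1.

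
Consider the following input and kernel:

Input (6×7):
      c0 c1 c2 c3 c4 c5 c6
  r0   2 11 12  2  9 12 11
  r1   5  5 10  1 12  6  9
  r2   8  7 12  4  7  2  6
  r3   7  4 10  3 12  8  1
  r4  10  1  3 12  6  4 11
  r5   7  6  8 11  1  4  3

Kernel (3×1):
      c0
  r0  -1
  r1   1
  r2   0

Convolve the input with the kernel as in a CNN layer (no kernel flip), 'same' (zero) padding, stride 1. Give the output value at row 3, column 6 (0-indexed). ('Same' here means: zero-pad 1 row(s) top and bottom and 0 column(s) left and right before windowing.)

The receptive field on the zero-padded input at this output position is [6 / 1 / 11]. Elementwise product with the kernel and sum: 6·-1 + 1·1.

-5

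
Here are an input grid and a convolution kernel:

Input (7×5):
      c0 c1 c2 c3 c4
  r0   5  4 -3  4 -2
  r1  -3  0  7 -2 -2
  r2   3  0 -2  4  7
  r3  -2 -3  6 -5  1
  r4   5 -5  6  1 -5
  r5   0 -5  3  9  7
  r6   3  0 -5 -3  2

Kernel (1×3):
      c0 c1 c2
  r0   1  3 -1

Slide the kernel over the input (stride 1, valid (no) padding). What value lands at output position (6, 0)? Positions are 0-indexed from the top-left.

The receptive field on the input at this output position is [3 0 -5]. Elementwise product with the kernel and sum: 3·1 + 0·3 + -5·-1.

8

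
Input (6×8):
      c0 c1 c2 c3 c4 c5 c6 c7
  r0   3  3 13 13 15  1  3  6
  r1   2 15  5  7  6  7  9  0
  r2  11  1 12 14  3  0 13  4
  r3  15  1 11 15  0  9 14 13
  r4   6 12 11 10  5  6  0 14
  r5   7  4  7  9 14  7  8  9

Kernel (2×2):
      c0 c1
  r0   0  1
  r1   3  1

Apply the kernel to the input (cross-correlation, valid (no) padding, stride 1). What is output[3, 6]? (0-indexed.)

27

The receptive field on the input at this output position is [14 13 / 0 14]. Elementwise product with the kernel and sum: 13·1 + 0·3 + 14·1.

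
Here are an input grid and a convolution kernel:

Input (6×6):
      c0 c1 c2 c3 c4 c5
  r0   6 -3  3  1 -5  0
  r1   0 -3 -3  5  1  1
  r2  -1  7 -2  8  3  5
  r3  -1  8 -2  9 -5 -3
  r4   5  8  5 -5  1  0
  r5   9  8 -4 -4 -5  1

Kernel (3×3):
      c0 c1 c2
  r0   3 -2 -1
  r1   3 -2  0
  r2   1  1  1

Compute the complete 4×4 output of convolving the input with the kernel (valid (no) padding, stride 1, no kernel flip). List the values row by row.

Output[0,0]: The receptive field on the input at this output position is [6 -3 3 / 0 -3 -3 / -1 7 -2]. Elementwise product with the kernel and sum: 6·3 + -3·-2 + 3·-1 + 0·3 + -3·-2 + -1·1 + 7·1 + -2·1.
Output[0,1]: The receptive field on the input at this output position is [-3 3 1 / -3 -3 5 / 7 -2 8]. Elementwise product with the kernel and sum: -3·3 + 3·-2 + 1·-1 + -3·3 + -3·-2 + 7·1 + -2·1 + 8·1.

31 -6 2 42
-3 32 -40 31
-16 53 -48 46
-5 33 -7 15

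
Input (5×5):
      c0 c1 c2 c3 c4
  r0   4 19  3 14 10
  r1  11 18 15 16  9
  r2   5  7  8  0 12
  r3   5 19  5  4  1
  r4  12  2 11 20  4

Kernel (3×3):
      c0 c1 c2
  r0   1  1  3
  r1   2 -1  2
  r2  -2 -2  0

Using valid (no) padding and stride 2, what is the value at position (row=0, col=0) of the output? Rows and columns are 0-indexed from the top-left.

The receptive field on the input at this output position is [4 19 3 / 11 18 15 / 5 7 8]. Elementwise product with the kernel and sum: 4·1 + 19·1 + 3·3 + 11·2 + 18·-1 + 15·2 + 5·-2 + 7·-2.

42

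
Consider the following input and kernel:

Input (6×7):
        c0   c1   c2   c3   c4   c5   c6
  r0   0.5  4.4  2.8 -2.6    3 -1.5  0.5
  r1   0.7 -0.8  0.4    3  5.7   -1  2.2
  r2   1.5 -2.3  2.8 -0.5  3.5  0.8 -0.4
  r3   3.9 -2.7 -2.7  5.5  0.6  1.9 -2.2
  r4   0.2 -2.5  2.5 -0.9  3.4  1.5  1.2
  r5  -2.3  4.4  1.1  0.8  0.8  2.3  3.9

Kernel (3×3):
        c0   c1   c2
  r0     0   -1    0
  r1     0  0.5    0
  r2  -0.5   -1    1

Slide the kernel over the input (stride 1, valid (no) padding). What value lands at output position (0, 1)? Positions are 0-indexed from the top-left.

-4.75

The receptive field on the input at this output position is [4.4 2.8 -2.6 / -0.8 0.4 3 / -2.3 2.8 -0.5]. Elementwise product with the kernel and sum: 2.8·-1 + 0.4·0.5 + -2.3·-0.5 + 2.8·-1 + -0.5·1.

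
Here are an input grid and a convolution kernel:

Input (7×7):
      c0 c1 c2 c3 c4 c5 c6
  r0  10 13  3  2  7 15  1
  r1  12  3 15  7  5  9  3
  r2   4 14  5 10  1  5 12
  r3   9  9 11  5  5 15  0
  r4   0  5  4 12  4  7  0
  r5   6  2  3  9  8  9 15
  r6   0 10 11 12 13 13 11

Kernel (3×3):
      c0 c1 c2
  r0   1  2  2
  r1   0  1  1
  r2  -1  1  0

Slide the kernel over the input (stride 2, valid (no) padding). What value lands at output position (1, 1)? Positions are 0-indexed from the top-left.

The receptive field on the input at this output position is [5 10 1 / 11 5 5 / 4 12 4]. Elementwise product with the kernel and sum: 5·1 + 10·2 + 1·2 + 5·1 + 5·1 + 4·-1 + 12·1.

45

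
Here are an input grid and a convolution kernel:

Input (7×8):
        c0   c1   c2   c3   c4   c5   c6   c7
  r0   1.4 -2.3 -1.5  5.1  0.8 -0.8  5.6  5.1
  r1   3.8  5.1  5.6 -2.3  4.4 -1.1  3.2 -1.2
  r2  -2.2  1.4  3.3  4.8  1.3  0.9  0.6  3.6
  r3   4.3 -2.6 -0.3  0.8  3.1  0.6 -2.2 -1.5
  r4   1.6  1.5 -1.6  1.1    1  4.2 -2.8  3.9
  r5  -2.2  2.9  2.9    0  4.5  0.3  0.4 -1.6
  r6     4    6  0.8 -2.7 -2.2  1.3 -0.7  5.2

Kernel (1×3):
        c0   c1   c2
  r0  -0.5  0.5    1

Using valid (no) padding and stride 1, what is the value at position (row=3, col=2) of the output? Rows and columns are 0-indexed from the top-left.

The receptive field on the input at this output position is [-0.3 0.8 3.1]. Elementwise product with the kernel and sum: -0.3·-0.5 + 0.8·0.5 + 3.1·1.

3.65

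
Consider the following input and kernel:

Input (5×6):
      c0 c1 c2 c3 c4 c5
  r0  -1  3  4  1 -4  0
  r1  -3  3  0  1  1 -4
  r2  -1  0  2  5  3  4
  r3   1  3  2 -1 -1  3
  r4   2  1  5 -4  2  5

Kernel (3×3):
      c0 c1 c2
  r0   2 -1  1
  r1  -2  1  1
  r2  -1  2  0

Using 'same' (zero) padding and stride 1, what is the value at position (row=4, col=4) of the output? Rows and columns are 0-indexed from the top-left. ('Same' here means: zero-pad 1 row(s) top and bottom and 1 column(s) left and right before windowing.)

The receptive field on the zero-padded input at this output position is [-1 -1 3 / -4 2 5 / 0 0 0]. Elementwise product with the kernel and sum: -1·2 + -1·-1 + 3·1 + -4·-2 + 2·1 + 5·1 + 0·-1 + 0·2.

17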